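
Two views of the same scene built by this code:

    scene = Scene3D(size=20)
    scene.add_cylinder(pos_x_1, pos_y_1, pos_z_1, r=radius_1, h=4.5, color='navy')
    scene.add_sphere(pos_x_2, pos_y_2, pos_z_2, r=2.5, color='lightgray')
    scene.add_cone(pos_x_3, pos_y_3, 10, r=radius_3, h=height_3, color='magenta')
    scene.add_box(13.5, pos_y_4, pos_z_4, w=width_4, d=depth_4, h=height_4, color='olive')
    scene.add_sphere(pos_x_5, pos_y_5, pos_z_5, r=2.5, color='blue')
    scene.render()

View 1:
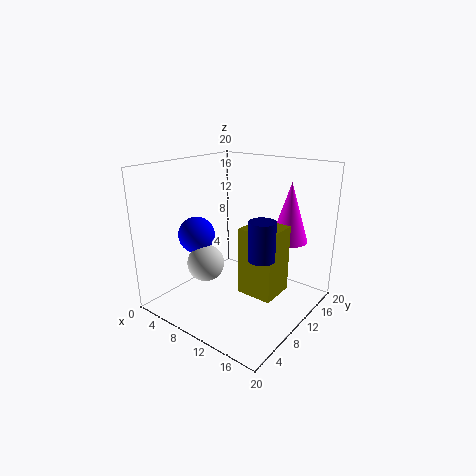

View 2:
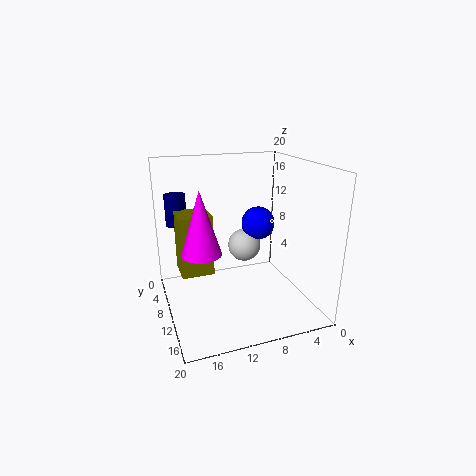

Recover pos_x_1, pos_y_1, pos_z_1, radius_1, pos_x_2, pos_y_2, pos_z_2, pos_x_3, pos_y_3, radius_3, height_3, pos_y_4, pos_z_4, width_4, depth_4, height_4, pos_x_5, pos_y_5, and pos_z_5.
pos_x_1 = 17.5, pos_y_1 = 4.5, pos_z_1 = 11, radius_1 = 1.5, pos_x_2 = 7.5, pos_y_2 = 6, pos_z_2 = 7, pos_x_3 = 16, pos_y_3 = 13.5, radius_3 = 2.5, height_3 = 8, pos_y_4 = 5.5, pos_z_4 = 5, width_4 = 4.5, depth_4 = 4.5, height_4 = 8.5, pos_x_5 = 5.5, pos_y_5 = 6.5, pos_z_5 = 10.5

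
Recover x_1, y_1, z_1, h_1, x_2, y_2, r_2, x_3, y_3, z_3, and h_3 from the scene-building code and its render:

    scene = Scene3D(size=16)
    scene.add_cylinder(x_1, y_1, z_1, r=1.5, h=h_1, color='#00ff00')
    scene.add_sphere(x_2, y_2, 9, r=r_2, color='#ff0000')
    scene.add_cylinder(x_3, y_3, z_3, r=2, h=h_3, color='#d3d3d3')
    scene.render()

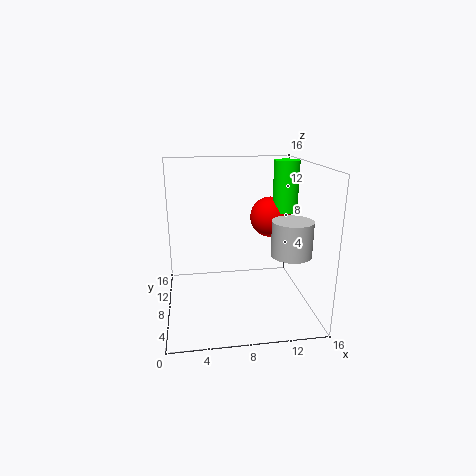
x_1 = 14.25; y_1 = 11.25; z_1 = 10; h_1 = 6; x_2 = 12.75; y_2 = 12.25; r_2 = 2.5; x_3 = 12.5; y_3 = 3; z_3 = 7.75; h_3 = 3.5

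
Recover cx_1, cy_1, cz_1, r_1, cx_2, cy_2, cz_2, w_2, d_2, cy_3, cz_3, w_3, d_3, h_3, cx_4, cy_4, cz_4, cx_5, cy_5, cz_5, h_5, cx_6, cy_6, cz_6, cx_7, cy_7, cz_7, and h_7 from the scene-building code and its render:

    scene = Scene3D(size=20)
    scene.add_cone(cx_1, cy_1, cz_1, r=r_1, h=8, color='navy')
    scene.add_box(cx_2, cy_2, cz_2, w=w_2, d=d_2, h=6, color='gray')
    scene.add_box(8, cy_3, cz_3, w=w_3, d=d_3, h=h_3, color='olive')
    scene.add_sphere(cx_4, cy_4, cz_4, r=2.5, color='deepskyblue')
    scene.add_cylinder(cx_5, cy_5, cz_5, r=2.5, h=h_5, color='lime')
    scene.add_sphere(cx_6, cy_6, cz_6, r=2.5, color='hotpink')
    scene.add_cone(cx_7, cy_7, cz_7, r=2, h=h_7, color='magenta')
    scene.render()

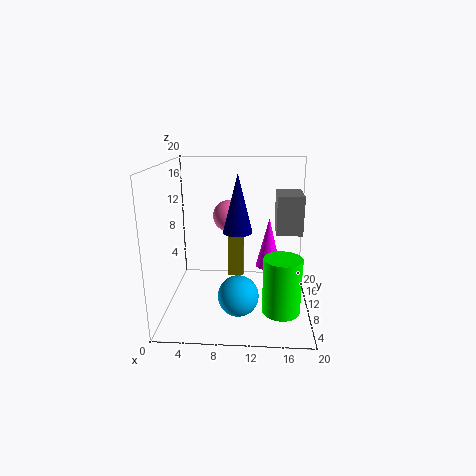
cx_1 = 10; cy_1 = 9.5; cz_1 = 11; r_1 = 2; cx_2 = 15.5; cy_2 = 14; cz_2 = 9; w_2 = 4; d_2 = 6; cy_3 = 15.5; cz_3 = 1.5; w_3 = 2.5; d_3 = 2.5; h_3 = 7; cx_4 = 10.5; cy_4 = 3; cz_4 = 5; cx_5 = 16; cy_5 = 5.5; cz_5 = 1.5; h_5 = 7.5; cx_6 = 8; cy_6 = 17.5; cz_6 = 11; cx_7 = 14.5; cy_7 = 16.5; cz_7 = 3; h_7 = 8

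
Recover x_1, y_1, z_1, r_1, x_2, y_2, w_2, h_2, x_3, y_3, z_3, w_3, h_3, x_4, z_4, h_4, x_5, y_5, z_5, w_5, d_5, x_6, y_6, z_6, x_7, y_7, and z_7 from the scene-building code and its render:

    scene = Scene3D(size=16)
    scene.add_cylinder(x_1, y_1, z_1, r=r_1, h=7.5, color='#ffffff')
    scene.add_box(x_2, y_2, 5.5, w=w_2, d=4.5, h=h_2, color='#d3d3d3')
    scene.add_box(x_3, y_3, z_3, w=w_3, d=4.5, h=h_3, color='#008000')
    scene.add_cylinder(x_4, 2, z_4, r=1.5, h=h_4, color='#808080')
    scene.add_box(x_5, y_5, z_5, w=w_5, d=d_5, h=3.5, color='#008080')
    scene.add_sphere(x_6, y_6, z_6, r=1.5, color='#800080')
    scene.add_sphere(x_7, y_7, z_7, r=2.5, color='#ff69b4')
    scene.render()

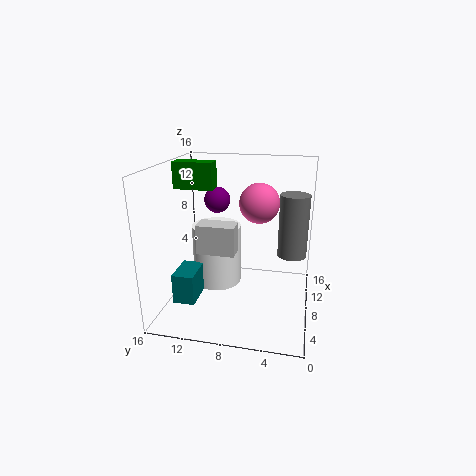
x_1 = 11.5
y_1 = 11.5
z_1 = 0.5
r_1 = 3
x_2 = 8
y_2 = 8.5
w_2 = 2.5
h_2 = 3.5
x_3 = 8.5
y_3 = 11
z_3 = 13
w_3 = 2
h_3 = 3
x_4 = 7
z_4 = 7
h_4 = 6.5
x_5 = 5
y_5 = 12.5
z_5 = 0.5
w_5 = 4
d_5 = 2.5
x_6 = 10.5
y_6 = 11
z_6 = 11.5
x_7 = 13.5
y_7 = 6.5
z_7 = 10.5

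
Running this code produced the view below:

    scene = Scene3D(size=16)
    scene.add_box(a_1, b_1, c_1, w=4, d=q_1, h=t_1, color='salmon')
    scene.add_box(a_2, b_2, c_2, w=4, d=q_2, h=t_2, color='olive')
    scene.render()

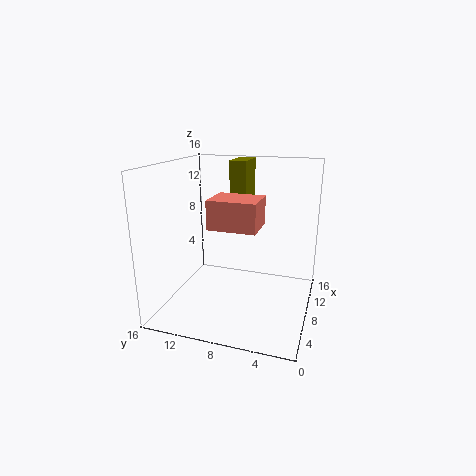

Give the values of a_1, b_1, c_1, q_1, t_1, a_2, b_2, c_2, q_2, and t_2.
a_1 = 4, b_1 = 5, c_1 = 10, q_1 = 5, t_1 = 3, a_2 = 11, b_2 = 8, c_2 = 11, q_2 = 2, t_2 = 5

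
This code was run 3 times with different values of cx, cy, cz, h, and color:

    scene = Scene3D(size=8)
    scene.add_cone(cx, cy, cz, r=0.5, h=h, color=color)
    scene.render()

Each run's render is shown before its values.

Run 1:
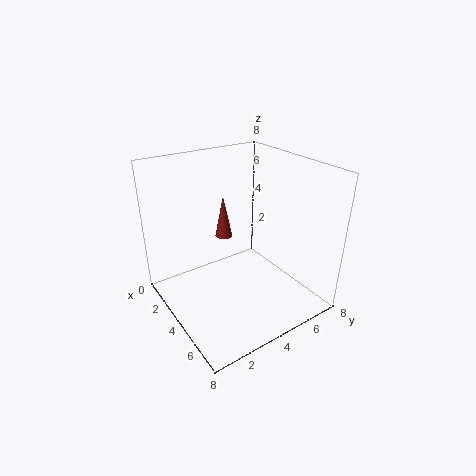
cx = 2.5
cy = 4
cz = 3.5
h = 2.5
color = 'brown'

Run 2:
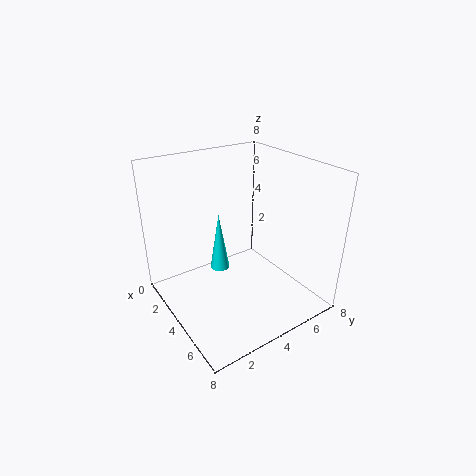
cx = 4.5
cy = 2.5
cz = 3
h = 3
color = 'cyan'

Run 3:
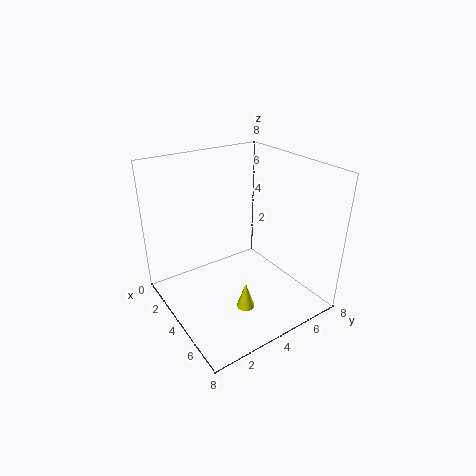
cx = 5.5
cy = 3.5
cz = 0.5
h = 1.5
color = 'yellow'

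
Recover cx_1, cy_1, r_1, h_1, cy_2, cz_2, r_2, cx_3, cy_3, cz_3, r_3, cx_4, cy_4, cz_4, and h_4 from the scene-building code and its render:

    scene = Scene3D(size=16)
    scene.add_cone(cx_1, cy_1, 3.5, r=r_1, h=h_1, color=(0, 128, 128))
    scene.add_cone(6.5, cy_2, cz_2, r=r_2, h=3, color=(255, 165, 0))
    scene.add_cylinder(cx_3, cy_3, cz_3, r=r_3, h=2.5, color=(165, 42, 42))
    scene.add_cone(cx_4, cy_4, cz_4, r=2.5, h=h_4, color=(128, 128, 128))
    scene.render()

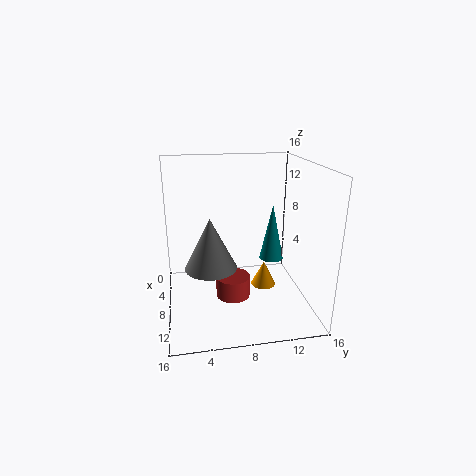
cx_1 = 4.5; cy_1 = 13; r_1 = 1.5; h_1 = 7; cy_2 = 11.5; cz_2 = 1; r_2 = 1.5; cx_3 = 7.5; cy_3 = 7.5; cz_3 = 0.5; r_3 = 2; cx_4 = 12.5; cy_4 = 4.5; cz_4 = 7; h_4 = 5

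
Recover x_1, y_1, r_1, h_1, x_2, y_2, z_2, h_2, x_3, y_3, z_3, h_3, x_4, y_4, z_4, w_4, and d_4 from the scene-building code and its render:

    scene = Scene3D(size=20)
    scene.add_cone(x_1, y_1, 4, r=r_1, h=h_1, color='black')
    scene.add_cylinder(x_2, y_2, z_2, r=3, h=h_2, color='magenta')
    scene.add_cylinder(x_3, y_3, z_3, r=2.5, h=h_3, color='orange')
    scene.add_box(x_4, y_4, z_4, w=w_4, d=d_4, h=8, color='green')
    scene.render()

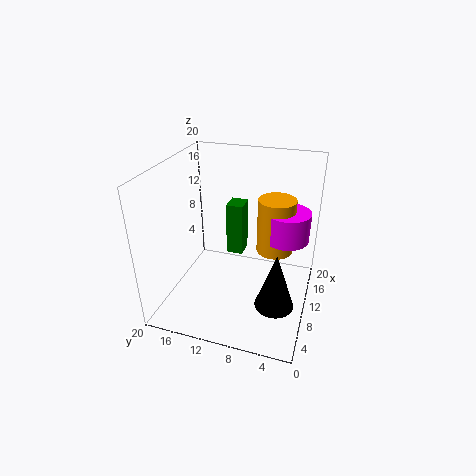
x_1 = 5; y_1 = 3.5; r_1 = 2.5; h_1 = 7.5; x_2 = 11; y_2 = 3.5; z_2 = 10.5; h_2 = 4; x_3 = 11; y_3 = 5; z_3 = 8.5; h_3 = 7.5; x_4 = 13.5; y_4 = 10.5; z_4 = 5; w_4 = 3; d_4 = 2.5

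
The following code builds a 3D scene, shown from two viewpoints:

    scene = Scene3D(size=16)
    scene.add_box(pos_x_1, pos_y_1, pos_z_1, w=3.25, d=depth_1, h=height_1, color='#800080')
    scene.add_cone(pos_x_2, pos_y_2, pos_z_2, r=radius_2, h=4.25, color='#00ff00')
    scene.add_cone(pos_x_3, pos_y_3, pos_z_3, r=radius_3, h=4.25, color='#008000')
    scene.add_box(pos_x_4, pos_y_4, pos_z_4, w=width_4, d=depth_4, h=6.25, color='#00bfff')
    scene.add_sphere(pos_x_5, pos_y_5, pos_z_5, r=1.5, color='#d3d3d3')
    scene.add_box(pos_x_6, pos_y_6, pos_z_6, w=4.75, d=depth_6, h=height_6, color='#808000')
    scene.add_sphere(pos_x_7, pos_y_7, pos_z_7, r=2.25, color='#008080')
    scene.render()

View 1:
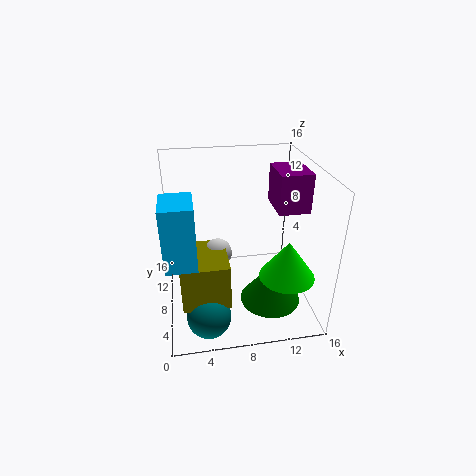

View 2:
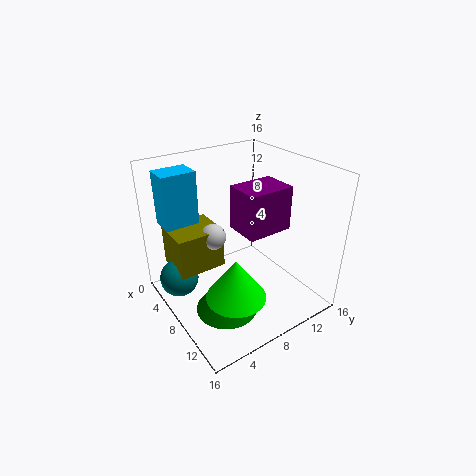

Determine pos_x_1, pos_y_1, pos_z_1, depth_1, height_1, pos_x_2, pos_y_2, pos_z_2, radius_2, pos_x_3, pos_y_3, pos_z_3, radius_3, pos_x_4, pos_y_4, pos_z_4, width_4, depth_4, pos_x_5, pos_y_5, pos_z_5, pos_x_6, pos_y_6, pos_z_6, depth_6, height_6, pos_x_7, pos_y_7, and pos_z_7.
pos_x_1 = 11.5
pos_y_1 = 4.75
pos_z_1 = 12
depth_1 = 4.25
height_1 = 4
pos_x_2 = 12.75
pos_y_2 = 4.5
pos_z_2 = 4.75
radius_2 = 3
pos_x_3 = 11
pos_y_3 = 4.5
pos_z_3 = 2
radius_3 = 3.25
pos_x_4 = 0.25
pos_y_4 = 1.75
pos_z_4 = 8.5
width_4 = 3
depth_4 = 4
pos_x_5 = 5.5
pos_y_5 = 6.25
pos_z_5 = 7.5
pos_x_6 = 1.5
pos_y_6 = 1.75
pos_z_6 = 3.75
depth_6 = 5.5
height_6 = 4.75
pos_x_7 = 4
pos_y_7 = 2.25
pos_z_7 = 2.5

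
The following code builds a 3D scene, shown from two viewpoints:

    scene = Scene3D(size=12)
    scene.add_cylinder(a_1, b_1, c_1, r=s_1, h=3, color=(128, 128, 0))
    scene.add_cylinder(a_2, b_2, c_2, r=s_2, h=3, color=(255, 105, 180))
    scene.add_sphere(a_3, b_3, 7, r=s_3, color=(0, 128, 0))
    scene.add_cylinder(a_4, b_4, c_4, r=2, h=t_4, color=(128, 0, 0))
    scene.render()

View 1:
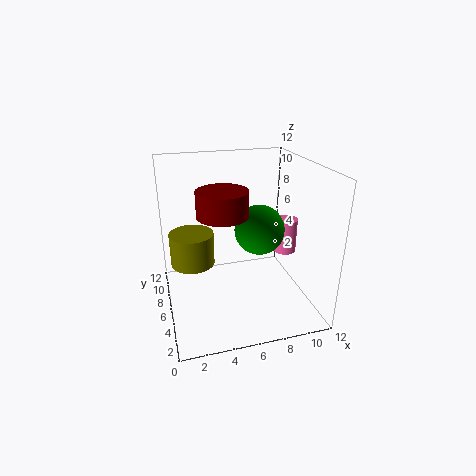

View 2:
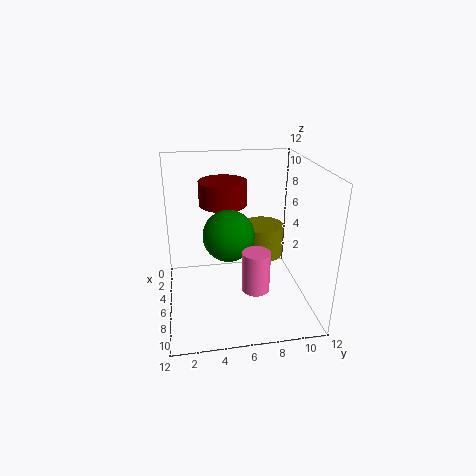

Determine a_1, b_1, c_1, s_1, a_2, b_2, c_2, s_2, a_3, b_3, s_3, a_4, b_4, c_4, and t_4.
a_1 = 2.5
b_1 = 9
c_1 = 2.5
s_1 = 2
a_2 = 10.5
b_2 = 6.5
c_2 = 4
s_2 = 1
a_3 = 7.5
b_3 = 5
s_3 = 2
a_4 = 4.5
b_4 = 5
c_4 = 8.5
t_4 = 2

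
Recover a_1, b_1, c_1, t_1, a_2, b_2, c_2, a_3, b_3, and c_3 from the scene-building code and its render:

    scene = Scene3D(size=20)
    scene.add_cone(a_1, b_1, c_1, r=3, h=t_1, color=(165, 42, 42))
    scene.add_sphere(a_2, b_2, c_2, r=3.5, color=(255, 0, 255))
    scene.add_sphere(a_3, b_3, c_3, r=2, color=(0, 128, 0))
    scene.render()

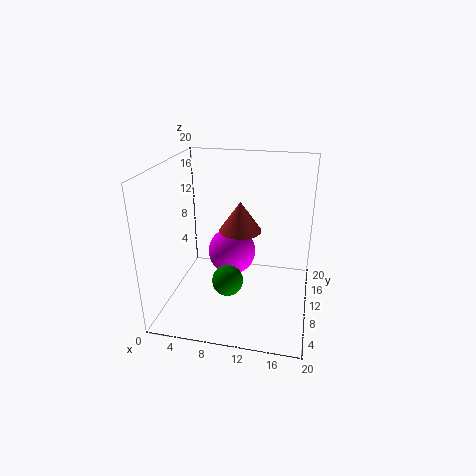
a_1 = 10; b_1 = 11.5; c_1 = 10.5; t_1 = 4.25; a_2 = 8.5; b_2 = 12.5; c_2 = 6.5; a_3 = 9.75; b_3 = 5; c_3 = 6.25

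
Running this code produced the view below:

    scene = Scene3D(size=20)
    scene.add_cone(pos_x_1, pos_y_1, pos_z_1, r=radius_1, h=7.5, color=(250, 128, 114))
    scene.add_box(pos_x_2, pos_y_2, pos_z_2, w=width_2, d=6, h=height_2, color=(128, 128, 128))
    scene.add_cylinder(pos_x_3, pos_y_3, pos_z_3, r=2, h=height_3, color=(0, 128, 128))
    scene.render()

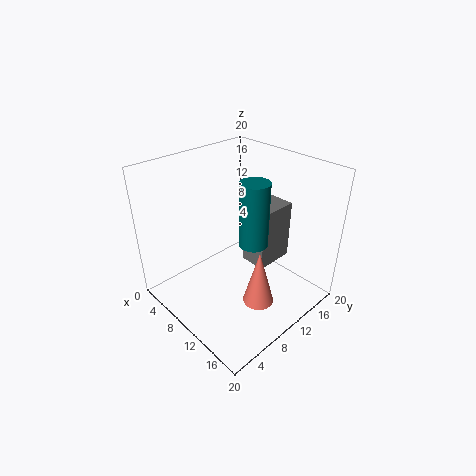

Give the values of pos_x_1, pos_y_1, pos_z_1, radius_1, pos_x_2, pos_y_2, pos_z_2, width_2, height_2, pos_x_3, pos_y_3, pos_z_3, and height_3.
pos_x_1 = 16, pos_y_1 = 8, pos_z_1 = 4, radius_1 = 2, pos_x_2 = 8, pos_y_2 = 13, pos_z_2 = 4, width_2 = 4, height_2 = 9, pos_x_3 = 12, pos_y_3 = 11, pos_z_3 = 9.5, height_3 = 9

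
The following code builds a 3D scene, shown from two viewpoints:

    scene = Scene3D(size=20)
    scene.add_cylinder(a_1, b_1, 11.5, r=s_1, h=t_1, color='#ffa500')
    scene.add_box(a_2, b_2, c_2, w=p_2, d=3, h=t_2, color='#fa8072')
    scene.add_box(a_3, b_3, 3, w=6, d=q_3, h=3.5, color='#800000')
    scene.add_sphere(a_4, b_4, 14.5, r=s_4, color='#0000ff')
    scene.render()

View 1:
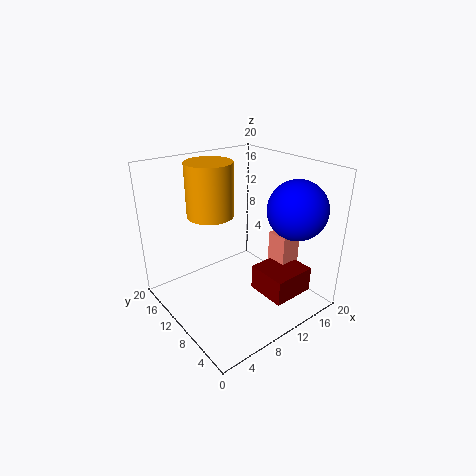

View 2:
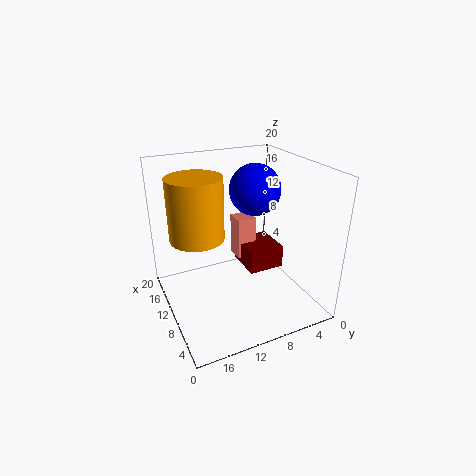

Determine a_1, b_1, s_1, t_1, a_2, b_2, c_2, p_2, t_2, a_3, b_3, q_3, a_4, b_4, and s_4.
a_1 = 9.5
b_1 = 16
s_1 = 3.5
t_1 = 8
a_2 = 14
b_2 = 5
c_2 = 4
p_2 = 3
t_2 = 6.5
a_3 = 10.5
b_3 = 2
q_3 = 5.5
a_4 = 15.5
b_4 = 4.5
s_4 = 4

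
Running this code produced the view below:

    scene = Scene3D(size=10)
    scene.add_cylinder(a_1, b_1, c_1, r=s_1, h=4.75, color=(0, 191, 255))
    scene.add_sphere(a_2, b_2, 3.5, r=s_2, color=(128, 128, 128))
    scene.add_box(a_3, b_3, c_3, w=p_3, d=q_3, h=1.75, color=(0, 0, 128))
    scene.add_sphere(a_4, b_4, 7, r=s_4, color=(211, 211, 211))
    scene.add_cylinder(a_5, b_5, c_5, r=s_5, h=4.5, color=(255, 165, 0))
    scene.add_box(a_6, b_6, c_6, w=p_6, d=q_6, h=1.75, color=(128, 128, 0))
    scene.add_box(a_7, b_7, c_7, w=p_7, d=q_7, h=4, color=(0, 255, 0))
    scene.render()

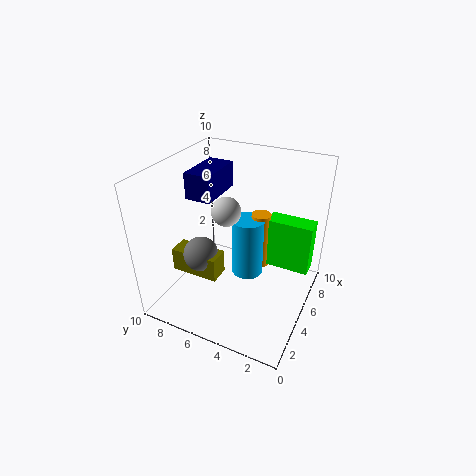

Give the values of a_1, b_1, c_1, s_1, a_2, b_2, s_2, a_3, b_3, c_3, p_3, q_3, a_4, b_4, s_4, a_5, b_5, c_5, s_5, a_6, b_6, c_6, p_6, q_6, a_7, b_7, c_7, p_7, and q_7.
a_1 = 7.25, b_1 = 5.25, c_1 = 0.5, s_1 = 1.25, a_2 = 4, b_2 = 7.5, s_2 = 1.25, a_3 = 3.5, b_3 = 6.25, c_3 = 8, p_3 = 3.25, q_3 = 1.75, a_4 = 4.75, b_4 = 5.75, s_4 = 1, a_5 = 8, b_5 = 4.5, c_5 = 1, s_5 = 0.75, a_6 = 3.25, b_6 = 6, c_6 = 2, p_6 = 1.5, q_6 = 3.5, a_7 = 7.75, b_7 = 0.5, c_7 = 1.25, p_7 = 1.5, q_7 = 3.5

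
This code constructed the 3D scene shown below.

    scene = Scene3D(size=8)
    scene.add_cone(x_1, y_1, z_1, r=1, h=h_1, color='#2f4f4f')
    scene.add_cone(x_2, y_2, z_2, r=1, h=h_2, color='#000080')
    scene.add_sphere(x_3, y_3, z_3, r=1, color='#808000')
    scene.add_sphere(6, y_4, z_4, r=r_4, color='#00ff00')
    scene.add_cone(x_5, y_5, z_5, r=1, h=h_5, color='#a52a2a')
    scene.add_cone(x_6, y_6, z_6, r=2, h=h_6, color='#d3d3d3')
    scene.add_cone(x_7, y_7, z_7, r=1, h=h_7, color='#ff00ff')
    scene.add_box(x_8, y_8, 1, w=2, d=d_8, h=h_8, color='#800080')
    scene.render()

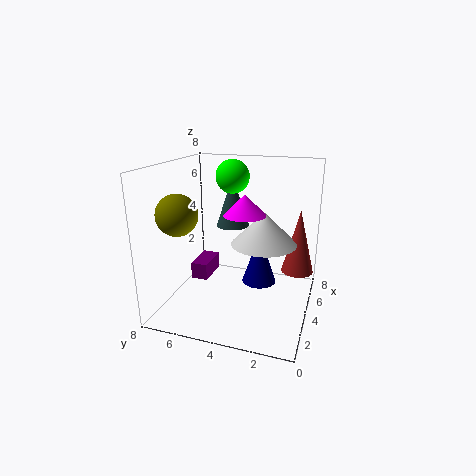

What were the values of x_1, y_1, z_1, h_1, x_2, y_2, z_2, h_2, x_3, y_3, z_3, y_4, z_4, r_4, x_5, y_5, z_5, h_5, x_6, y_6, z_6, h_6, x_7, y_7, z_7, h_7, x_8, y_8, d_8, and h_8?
x_1 = 6; y_1 = 5; z_1 = 4; h_1 = 3; x_2 = 5; y_2 = 3; z_2 = 1; h_2 = 3; x_3 = 1; y_3 = 6; z_3 = 6; y_4 = 5; z_4 = 7; r_4 = 1; x_5 = 7; y_5 = 1; z_5 = 1; h_5 = 4; x_6 = 6; y_6 = 3; z_6 = 3; h_6 = 2; x_7 = 2; y_7 = 3; z_7 = 6; h_7 = 1; x_8 = 4; y_8 = 6; d_8 = 1; h_8 = 1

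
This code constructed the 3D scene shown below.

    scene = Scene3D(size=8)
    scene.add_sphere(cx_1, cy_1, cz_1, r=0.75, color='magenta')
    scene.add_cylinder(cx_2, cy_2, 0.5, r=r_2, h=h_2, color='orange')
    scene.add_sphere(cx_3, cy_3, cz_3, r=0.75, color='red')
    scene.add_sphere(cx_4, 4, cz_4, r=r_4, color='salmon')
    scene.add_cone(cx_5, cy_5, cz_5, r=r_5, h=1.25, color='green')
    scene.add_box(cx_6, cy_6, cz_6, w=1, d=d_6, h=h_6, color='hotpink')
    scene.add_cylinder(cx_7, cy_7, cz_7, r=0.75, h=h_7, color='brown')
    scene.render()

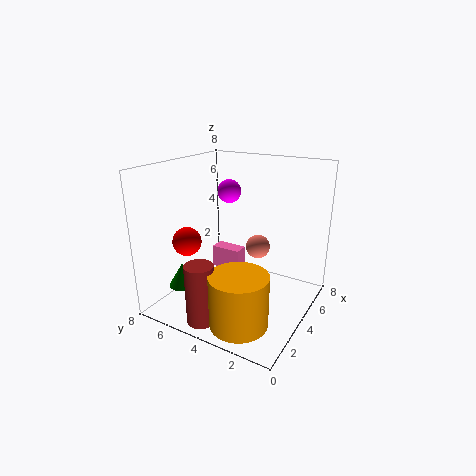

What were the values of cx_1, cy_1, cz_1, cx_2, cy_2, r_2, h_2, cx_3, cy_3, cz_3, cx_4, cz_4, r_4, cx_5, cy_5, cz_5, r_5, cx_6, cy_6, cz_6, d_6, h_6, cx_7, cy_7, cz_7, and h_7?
cx_1 = 6.75, cy_1 = 6.25, cz_1 = 5.75, cx_2 = 1.5, cy_2 = 2.5, r_2 = 1.5, h_2 = 2.75, cx_3 = 1.75, cy_3 = 5.75, cz_3 = 4.25, cx_4 = 6.5, cz_4 = 2.5, r_4 = 0.75, cx_5 = 1.5, cy_5 = 6, cz_5 = 1.75, r_5 = 0.75, cx_6 = 6.5, cy_6 = 5.5, cz_6 = 0.25, d_6 = 2, h_6 = 1.5, cx_7 = 1, cy_7 = 4.5, cz_7 = 0.25, h_7 = 3.25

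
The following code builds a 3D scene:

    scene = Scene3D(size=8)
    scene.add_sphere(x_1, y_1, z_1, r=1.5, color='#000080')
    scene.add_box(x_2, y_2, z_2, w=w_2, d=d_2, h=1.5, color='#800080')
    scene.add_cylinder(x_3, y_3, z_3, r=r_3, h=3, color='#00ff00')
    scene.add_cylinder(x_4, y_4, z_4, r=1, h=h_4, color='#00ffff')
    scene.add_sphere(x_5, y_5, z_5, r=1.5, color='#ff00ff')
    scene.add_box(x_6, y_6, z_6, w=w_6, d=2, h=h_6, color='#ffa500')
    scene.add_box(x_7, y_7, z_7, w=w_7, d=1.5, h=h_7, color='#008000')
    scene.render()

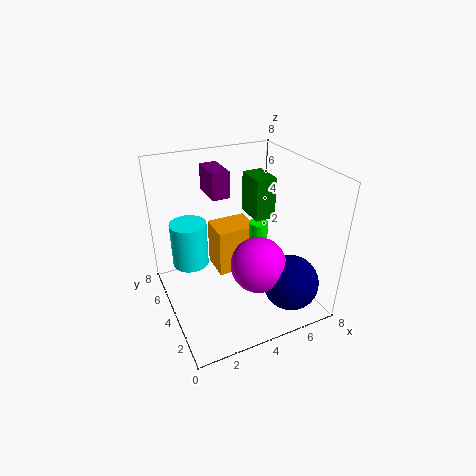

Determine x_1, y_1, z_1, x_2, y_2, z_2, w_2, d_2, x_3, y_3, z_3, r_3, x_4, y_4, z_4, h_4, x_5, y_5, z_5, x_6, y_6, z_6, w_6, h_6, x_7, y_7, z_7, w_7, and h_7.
x_1 = 6
y_1 = 1.5
z_1 = 2
x_2 = 3
y_2 = 5
z_2 = 6
w_2 = 1
d_2 = 2
x_3 = 5
y_3 = 3.5
z_3 = 2
r_3 = 0.5
x_4 = 1.5
y_4 = 5
z_4 = 2.5
h_4 = 2.5
x_5 = 4.5
y_5 = 2.5
z_5 = 3
x_6 = 3.5
y_6 = 5.5
z_6 = 0.5
w_6 = 2.5
h_6 = 3
x_7 = 4
y_7 = 2
z_7 = 6
w_7 = 1
h_7 = 2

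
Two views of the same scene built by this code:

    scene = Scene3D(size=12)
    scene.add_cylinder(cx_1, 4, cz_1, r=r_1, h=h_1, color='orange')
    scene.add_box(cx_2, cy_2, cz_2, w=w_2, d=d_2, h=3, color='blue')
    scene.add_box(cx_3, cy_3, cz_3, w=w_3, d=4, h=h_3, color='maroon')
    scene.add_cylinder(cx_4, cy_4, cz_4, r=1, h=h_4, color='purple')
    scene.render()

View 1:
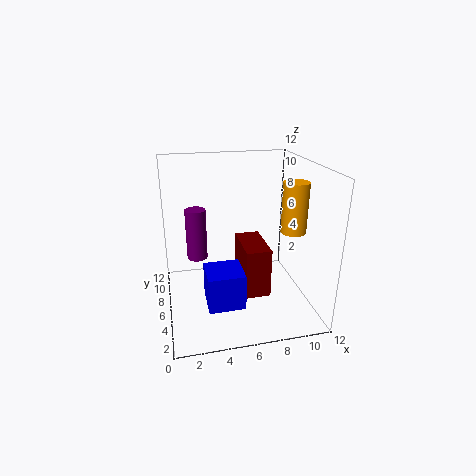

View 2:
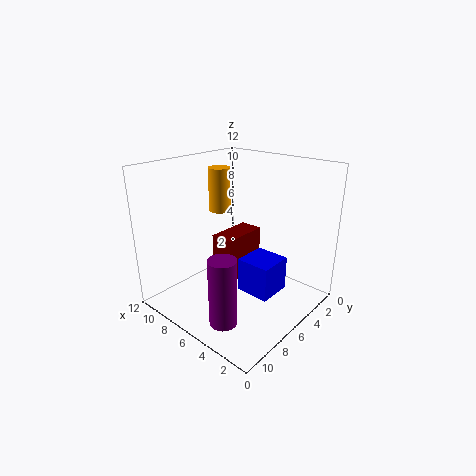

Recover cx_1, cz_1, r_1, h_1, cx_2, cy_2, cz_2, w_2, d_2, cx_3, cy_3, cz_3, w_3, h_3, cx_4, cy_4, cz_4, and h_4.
cx_1 = 10
cz_1 = 7
r_1 = 1
h_1 = 4
cx_2 = 3
cy_2 = 3
cz_2 = 1
w_2 = 3
d_2 = 3
cx_3 = 6
cy_3 = 3
cz_3 = 2
w_3 = 2
h_3 = 4
cx_4 = 3
cy_4 = 11
cz_4 = 2
h_4 = 5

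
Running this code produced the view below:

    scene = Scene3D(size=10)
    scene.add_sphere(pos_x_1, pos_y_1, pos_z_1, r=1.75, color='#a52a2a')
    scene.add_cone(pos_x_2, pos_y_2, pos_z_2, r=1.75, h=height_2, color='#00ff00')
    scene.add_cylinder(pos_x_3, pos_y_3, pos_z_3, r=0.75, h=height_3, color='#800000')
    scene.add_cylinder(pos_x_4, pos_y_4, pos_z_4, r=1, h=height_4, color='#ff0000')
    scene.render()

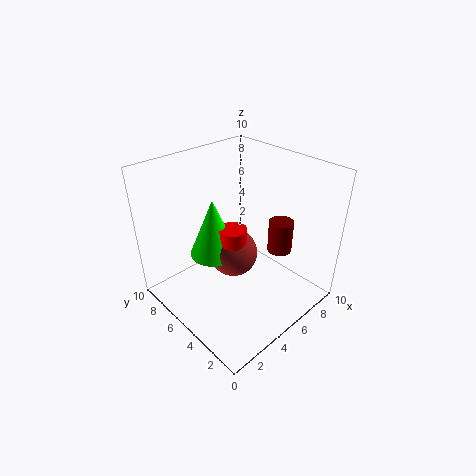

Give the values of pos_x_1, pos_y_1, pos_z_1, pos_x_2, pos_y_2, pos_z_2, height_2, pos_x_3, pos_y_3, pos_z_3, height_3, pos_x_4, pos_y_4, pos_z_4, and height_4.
pos_x_1 = 5.25, pos_y_1 = 5.75, pos_z_1 = 3.25, pos_x_2 = 4.25, pos_y_2 = 6.75, pos_z_2 = 3.25, height_2 = 4.25, pos_x_3 = 5.5, pos_y_3 = 1.75, pos_z_3 = 5.5, height_3 = 2, pos_x_4 = 5, pos_y_4 = 5.5, pos_z_4 = 3.5, height_4 = 2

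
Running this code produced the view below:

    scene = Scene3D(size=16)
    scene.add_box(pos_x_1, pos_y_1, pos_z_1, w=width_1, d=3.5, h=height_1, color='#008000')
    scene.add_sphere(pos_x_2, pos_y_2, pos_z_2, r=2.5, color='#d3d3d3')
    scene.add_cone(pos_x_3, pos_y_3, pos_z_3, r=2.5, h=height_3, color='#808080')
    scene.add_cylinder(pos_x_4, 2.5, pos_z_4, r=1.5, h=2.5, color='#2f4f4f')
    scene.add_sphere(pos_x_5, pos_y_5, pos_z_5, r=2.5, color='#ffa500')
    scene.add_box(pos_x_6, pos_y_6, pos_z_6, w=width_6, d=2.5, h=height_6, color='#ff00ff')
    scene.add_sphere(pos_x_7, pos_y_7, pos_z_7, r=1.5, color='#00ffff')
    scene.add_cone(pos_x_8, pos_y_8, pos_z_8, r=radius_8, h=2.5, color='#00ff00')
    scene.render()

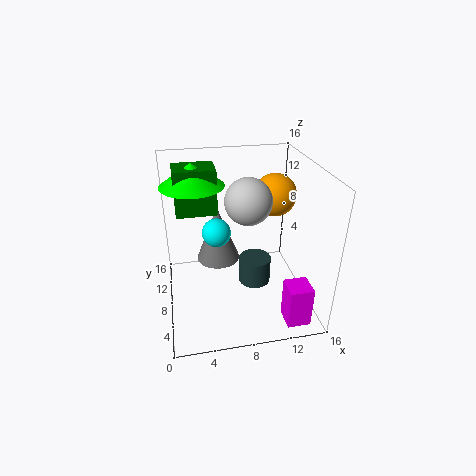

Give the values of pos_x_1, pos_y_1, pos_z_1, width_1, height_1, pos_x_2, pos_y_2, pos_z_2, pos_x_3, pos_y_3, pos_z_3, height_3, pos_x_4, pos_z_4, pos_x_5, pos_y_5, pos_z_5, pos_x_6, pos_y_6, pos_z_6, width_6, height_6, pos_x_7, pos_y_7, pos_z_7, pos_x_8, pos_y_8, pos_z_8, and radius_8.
pos_x_1 = 1.5
pos_y_1 = 9
pos_z_1 = 10.5
width_1 = 4.5
height_1 = 5
pos_x_2 = 9
pos_y_2 = 7.5
pos_z_2 = 12.5
pos_x_3 = 6
pos_y_3 = 10
pos_z_3 = 4.5
height_3 = 6.5
pos_x_4 = 8.5
pos_z_4 = 6.5
pos_x_5 = 13
pos_y_5 = 11
pos_z_5 = 11.5
pos_x_6 = 12
pos_y_6 = 1
pos_z_6 = 0.5
width_6 = 2.5
height_6 = 4.5
pos_x_7 = 5.5
pos_y_7 = 7
pos_z_7 = 9.5
pos_x_8 = 3.5
pos_y_8 = 10.5
pos_z_8 = 13.5
radius_8 = 3.5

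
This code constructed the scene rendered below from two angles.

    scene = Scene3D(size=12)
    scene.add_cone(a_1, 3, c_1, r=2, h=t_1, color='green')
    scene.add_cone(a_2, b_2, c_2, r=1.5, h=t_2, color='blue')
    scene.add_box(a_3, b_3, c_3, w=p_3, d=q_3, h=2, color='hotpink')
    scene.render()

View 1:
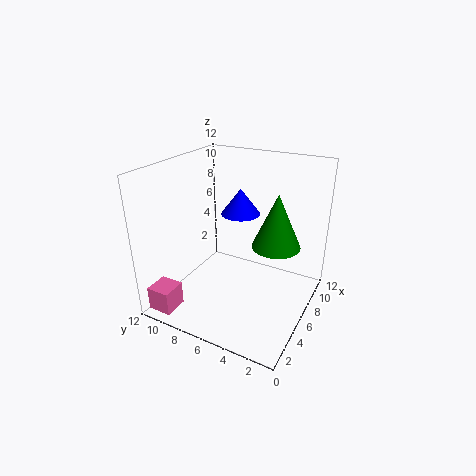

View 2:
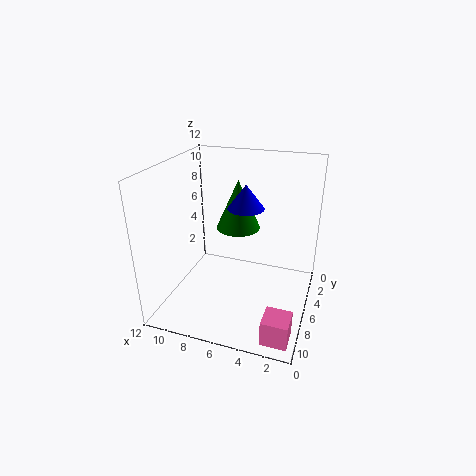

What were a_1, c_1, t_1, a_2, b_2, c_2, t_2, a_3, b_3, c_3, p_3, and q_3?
a_1 = 7; c_1 = 5.5; t_1 = 4.5; a_2 = 5.5; b_2 = 5.5; c_2 = 8.5; t_2 = 2; a_3 = 0.5; b_3 = 9.5; c_3 = 0.5; p_3 = 2; q_3 = 2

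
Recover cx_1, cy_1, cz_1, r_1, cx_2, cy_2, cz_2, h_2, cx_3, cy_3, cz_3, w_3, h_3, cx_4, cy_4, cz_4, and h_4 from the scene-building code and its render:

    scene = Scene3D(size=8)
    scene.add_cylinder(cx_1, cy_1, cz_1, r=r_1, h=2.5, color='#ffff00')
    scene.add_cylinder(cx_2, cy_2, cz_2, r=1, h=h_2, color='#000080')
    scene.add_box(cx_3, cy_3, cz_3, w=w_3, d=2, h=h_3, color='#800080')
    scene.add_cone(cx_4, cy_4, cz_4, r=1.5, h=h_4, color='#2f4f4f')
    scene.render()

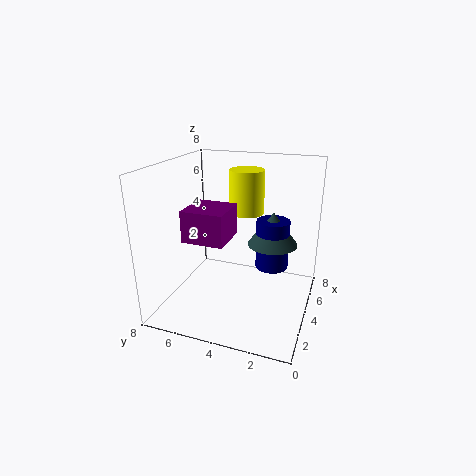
cx_1 = 5.5; cy_1 = 4; cz_1 = 5; r_1 = 1; cx_2 = 6; cy_2 = 2.5; cz_2 = 1.5; h_2 = 3; cx_3 = 0.5; cy_3 = 3.5; cz_3 = 5; w_3 = 2; h_3 = 1.5; cx_4 = 6; cy_4 = 2.5; cz_4 = 3; h_4 = 2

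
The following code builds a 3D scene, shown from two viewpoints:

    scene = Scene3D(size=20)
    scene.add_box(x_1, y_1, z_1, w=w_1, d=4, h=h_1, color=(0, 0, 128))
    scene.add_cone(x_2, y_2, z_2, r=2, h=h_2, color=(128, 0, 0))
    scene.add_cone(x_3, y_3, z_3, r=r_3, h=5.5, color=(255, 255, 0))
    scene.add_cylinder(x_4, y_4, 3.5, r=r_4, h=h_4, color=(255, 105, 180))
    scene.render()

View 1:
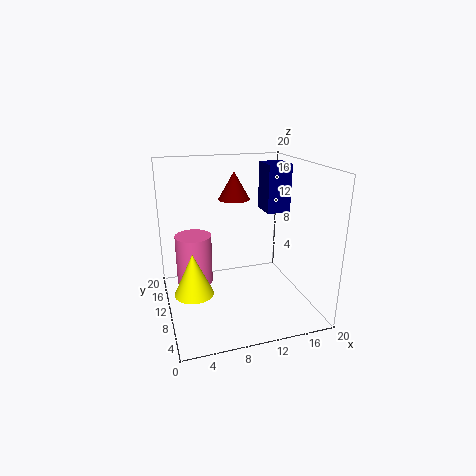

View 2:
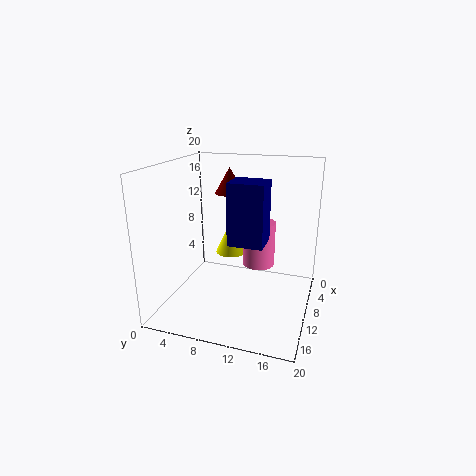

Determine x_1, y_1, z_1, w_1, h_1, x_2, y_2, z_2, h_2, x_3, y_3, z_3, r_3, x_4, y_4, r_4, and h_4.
x_1 = 15, y_1 = 11.5, z_1 = 12.5, w_1 = 3.5, h_1 = 7, x_2 = 9, y_2 = 8.5, z_2 = 16, h_2 = 3.5, x_3 = 3, y_3 = 6.5, z_3 = 4.5, r_3 = 2.5, x_4 = 4, y_4 = 11.5, r_4 = 2.5, h_4 = 7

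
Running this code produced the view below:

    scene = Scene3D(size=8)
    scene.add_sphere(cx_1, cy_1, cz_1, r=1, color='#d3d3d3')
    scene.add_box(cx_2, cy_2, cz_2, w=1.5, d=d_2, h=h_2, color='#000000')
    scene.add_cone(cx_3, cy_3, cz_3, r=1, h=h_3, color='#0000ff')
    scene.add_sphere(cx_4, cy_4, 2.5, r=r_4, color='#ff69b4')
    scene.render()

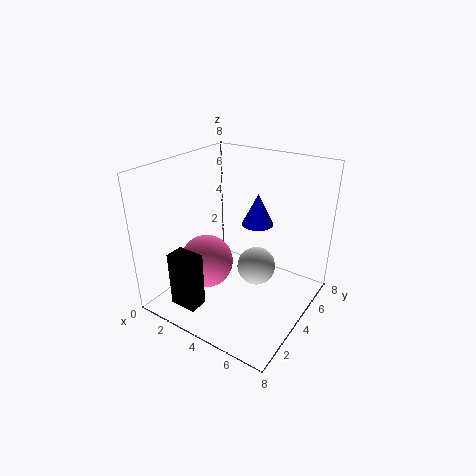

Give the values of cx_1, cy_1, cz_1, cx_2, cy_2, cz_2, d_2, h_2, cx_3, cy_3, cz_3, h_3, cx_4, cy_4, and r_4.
cx_1 = 5.5; cy_1 = 3.5; cz_1 = 3; cx_2 = 2; cy_2 = 0.5; cz_2 = 1; d_2 = 1; h_2 = 3; cx_3 = 3.5; cy_3 = 7; cz_3 = 3.5; h_3 = 2; cx_4 = 2.5; cy_4 = 3; r_4 = 1.5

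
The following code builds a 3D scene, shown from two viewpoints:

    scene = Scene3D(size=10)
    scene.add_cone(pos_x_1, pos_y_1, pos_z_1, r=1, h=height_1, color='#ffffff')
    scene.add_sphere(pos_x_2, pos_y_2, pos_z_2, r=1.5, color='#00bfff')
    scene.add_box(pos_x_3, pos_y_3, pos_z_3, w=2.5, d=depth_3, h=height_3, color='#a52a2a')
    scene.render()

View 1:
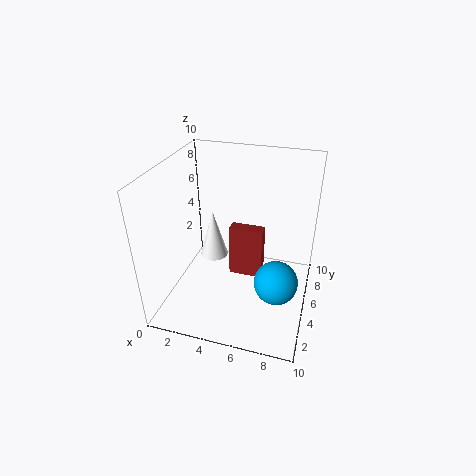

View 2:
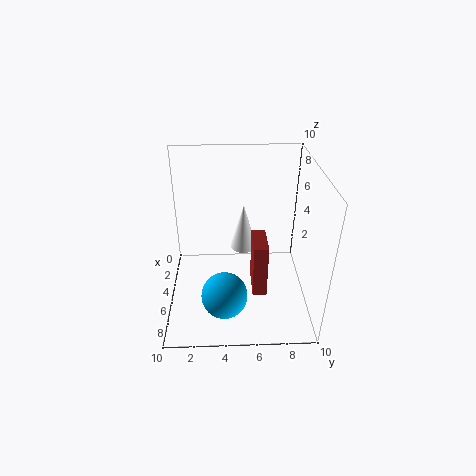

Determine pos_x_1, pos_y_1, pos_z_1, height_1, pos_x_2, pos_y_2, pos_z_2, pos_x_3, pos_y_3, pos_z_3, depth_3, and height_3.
pos_x_1 = 3, pos_y_1 = 5.5, pos_z_1 = 3, height_1 = 3.5, pos_x_2 = 8, pos_y_2 = 4, pos_z_2 = 2.5, pos_x_3 = 4, pos_y_3 = 6, pos_z_3 = 1, depth_3 = 1, height_3 = 4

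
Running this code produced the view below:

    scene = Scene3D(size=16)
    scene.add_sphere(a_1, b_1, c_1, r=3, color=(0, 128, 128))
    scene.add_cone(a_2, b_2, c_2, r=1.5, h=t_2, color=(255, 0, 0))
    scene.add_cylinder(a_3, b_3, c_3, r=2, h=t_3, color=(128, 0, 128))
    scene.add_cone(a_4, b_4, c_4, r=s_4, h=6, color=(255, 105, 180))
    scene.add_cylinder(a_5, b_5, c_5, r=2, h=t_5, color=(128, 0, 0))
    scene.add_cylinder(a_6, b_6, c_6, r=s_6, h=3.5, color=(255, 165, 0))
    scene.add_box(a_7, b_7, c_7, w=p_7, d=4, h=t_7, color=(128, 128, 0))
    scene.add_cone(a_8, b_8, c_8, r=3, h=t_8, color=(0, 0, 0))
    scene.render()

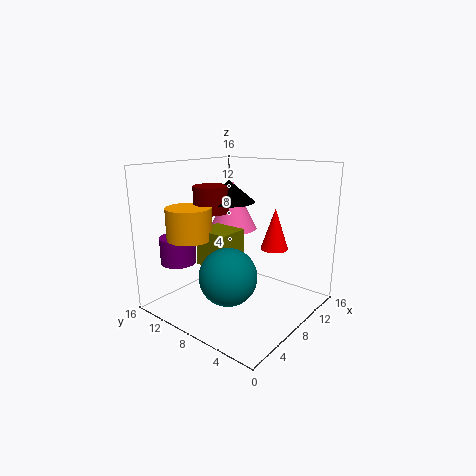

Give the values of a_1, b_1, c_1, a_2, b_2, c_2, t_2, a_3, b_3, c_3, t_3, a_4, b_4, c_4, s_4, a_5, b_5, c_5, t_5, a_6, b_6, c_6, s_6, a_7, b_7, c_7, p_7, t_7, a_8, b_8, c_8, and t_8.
a_1 = 4.5, b_1 = 6.5, c_1 = 5, a_2 = 10, b_2 = 4.5, c_2 = 7, t_2 = 4.5, a_3 = 4, b_3 = 13.5, c_3 = 5, t_3 = 3, a_4 = 12, b_4 = 12, c_4 = 7.5, s_4 = 3, a_5 = 7.5, b_5 = 11.5, c_5 = 10.5, t_5 = 3, a_6 = 4.5, b_6 = 12, c_6 = 8, s_6 = 2.5, a_7 = 5, b_7 = 7.5, c_7 = 5, p_7 = 3.5, t_7 = 4, a_8 = 9.5, b_8 = 10.5, c_8 = 11.5, t_8 = 2.5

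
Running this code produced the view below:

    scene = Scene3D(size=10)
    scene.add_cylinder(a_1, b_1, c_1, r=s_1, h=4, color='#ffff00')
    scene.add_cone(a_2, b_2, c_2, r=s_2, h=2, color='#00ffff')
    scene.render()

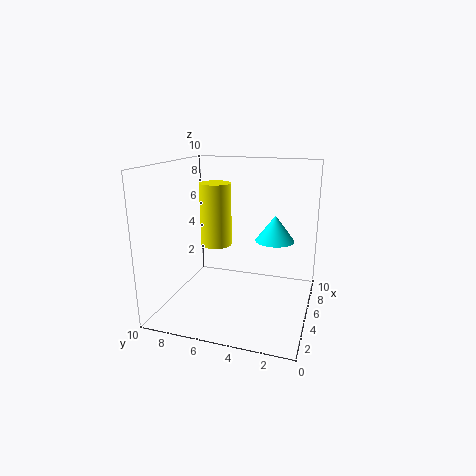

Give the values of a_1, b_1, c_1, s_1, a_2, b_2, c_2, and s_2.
a_1 = 3.5; b_1 = 6; c_1 = 5; s_1 = 1; a_2 = 8; b_2 = 3; c_2 = 4; s_2 = 1.5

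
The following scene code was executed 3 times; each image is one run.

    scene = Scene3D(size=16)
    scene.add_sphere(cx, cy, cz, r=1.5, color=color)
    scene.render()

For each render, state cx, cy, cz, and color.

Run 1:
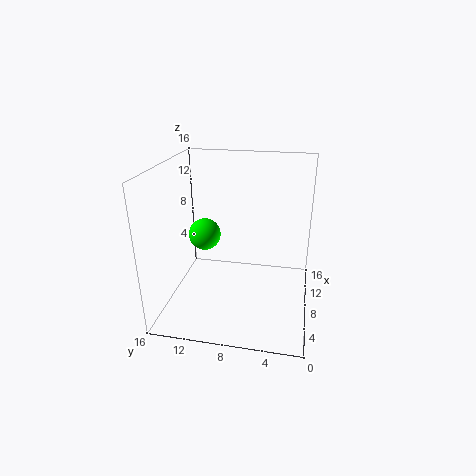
cx = 3.25, cy = 10.25, cz = 10.5, color = 'lime'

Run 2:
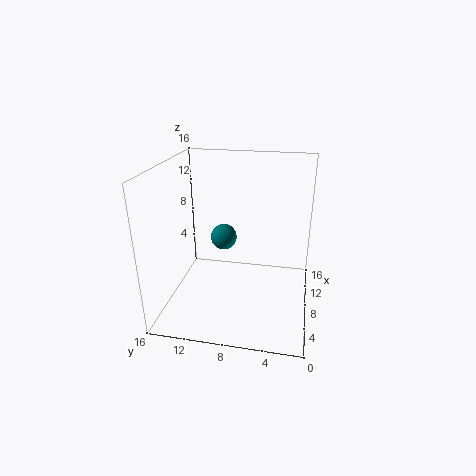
cx = 9.5, cy = 10, cz = 7.25, color = 'teal'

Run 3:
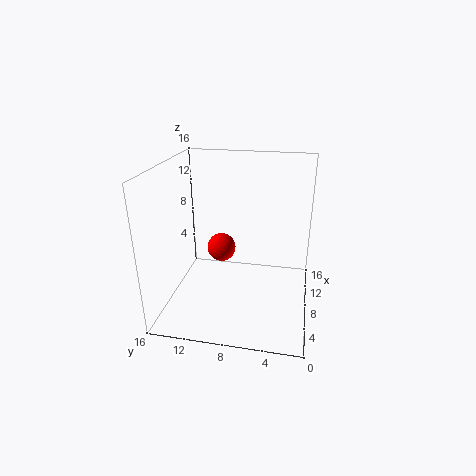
cx = 6.5, cy = 9.5, cz = 7.5, color = 'red'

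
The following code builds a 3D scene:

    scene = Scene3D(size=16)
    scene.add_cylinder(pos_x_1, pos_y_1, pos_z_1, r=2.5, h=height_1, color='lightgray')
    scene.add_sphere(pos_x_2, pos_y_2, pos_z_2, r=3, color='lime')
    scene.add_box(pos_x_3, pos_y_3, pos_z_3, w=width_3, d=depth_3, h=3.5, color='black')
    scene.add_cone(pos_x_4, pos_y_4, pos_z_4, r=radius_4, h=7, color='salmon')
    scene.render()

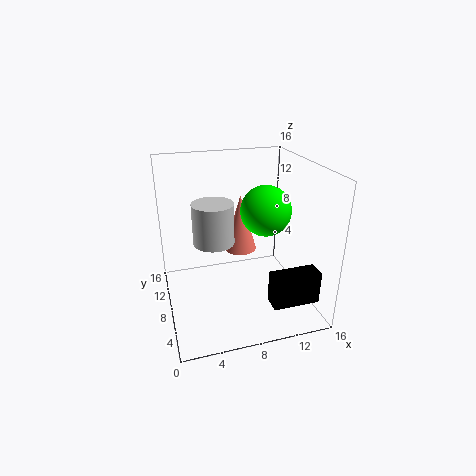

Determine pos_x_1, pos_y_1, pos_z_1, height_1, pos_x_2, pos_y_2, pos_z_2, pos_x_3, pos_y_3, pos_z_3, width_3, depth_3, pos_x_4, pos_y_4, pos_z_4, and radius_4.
pos_x_1 = 6, pos_y_1 = 11.5, pos_z_1 = 6, height_1 = 5, pos_x_2 = 12, pos_y_2 = 10, pos_z_2 = 10, pos_x_3 = 10, pos_y_3 = 1.5, pos_z_3 = 2.5, width_3 = 5, depth_3 = 2, pos_x_4 = 9.5, pos_y_4 = 12, pos_z_4 = 4.5, radius_4 = 2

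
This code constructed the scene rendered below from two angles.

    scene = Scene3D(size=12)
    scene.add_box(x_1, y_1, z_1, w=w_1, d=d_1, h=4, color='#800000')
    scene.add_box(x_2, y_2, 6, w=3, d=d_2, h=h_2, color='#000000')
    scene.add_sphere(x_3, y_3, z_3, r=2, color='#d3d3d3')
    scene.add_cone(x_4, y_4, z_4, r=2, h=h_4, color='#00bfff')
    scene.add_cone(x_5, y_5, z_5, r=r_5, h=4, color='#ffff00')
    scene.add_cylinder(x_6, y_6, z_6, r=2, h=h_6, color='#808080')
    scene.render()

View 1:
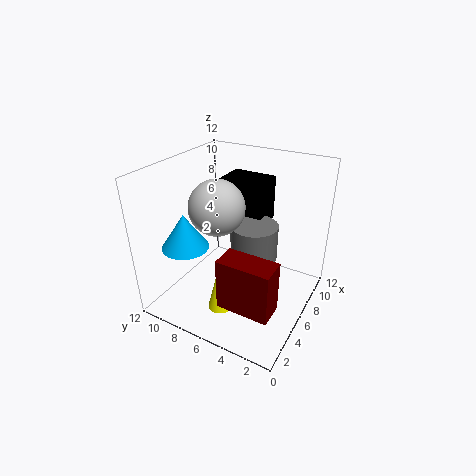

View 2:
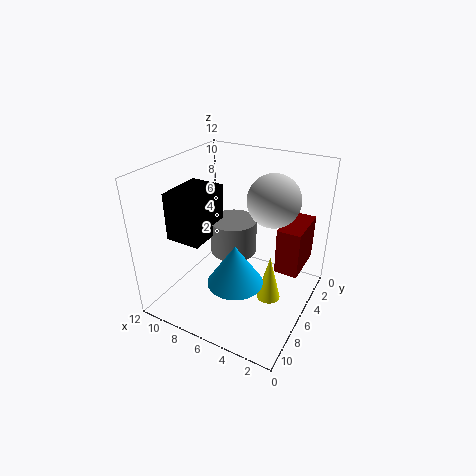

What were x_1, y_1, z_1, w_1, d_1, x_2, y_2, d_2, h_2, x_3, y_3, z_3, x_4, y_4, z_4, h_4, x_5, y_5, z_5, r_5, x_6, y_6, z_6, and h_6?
x_1 = 1, y_1 = 1, z_1 = 3, w_1 = 2, d_1 = 4, x_2 = 8, y_2 = 5, d_2 = 4, h_2 = 4, x_3 = 3, y_3 = 6, z_3 = 10, x_4 = 4, y_4 = 10, z_4 = 5, h_4 = 3, x_5 = 3, y_5 = 6, z_5 = 1, r_5 = 1, x_6 = 7, y_6 = 5, z_6 = 4, h_6 = 3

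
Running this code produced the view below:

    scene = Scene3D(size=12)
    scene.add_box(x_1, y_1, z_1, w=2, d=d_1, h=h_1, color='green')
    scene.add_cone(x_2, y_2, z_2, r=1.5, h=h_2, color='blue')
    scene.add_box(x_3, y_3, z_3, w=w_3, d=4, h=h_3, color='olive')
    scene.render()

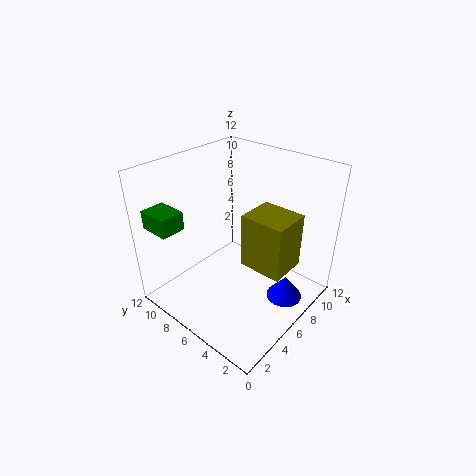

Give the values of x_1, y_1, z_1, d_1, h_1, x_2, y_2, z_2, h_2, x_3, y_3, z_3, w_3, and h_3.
x_1 = 0.5; y_1 = 8.5; z_1 = 7.5; d_1 = 2.5; h_1 = 1.5; x_2 = 7.5; y_2 = 2; z_2 = 1; h_2 = 2; x_3 = 7; y_3 = 2.5; z_3 = 2.5; w_3 = 3.5; h_3 = 5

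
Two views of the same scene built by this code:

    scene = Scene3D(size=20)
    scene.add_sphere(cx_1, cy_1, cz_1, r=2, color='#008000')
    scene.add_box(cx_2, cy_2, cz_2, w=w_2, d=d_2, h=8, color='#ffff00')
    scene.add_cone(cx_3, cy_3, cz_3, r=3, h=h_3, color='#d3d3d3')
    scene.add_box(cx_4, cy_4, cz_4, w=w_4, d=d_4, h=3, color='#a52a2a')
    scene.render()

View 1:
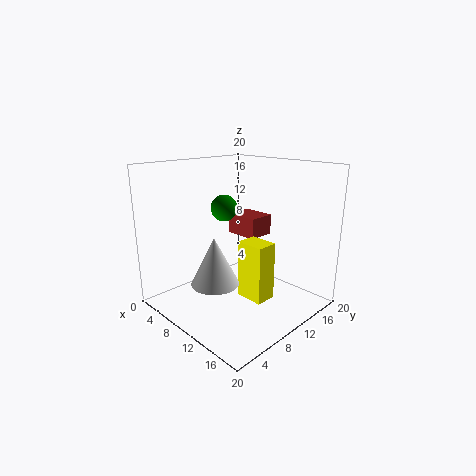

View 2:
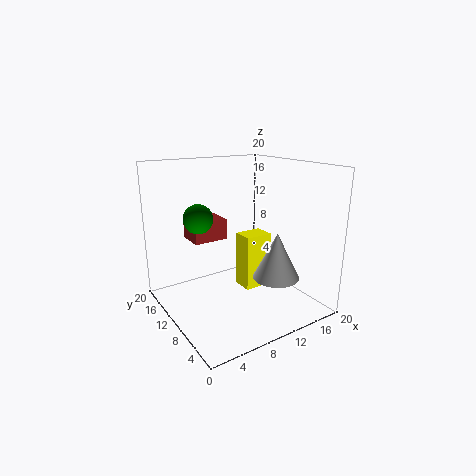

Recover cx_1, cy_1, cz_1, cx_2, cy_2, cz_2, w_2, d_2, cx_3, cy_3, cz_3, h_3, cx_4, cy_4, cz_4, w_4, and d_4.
cx_1 = 5, cy_1 = 12, cz_1 = 13, cx_2 = 11, cy_2 = 9, cz_2 = 2, w_2 = 4, d_2 = 3, cx_3 = 12, cy_3 = 4, cz_3 = 6, h_3 = 6, cx_4 = 5, cy_4 = 13, cz_4 = 9, w_4 = 5, d_4 = 4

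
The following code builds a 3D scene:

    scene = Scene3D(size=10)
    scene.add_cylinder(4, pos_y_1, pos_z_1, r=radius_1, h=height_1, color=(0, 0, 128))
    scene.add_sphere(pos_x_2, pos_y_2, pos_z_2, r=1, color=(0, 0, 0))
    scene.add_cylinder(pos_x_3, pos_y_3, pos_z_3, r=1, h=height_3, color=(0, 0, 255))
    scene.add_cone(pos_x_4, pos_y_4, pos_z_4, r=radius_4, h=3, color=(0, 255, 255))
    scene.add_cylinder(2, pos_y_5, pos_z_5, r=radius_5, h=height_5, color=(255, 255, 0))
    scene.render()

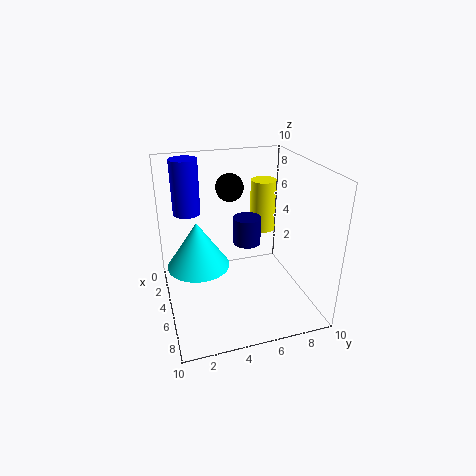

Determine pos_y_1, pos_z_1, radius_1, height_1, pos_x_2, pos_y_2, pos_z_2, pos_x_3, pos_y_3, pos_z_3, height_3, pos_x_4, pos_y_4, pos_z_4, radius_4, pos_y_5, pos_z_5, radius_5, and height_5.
pos_y_1 = 6
pos_z_1 = 4
radius_1 = 1
height_1 = 2
pos_x_2 = 3
pos_y_2 = 5
pos_z_2 = 8
pos_x_3 = 2
pos_y_3 = 2
pos_z_3 = 6
height_3 = 4
pos_x_4 = 6
pos_y_4 = 2
pos_z_4 = 4
radius_4 = 2
pos_y_5 = 8
pos_z_5 = 4
radius_5 = 1
height_5 = 4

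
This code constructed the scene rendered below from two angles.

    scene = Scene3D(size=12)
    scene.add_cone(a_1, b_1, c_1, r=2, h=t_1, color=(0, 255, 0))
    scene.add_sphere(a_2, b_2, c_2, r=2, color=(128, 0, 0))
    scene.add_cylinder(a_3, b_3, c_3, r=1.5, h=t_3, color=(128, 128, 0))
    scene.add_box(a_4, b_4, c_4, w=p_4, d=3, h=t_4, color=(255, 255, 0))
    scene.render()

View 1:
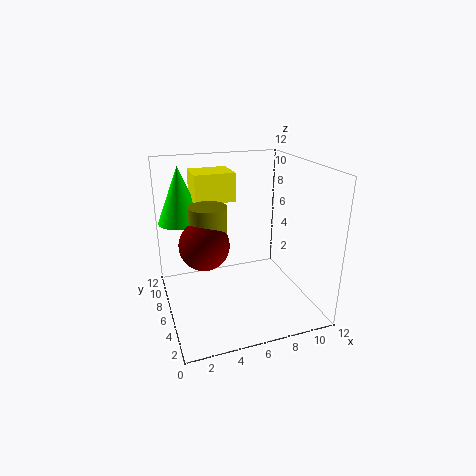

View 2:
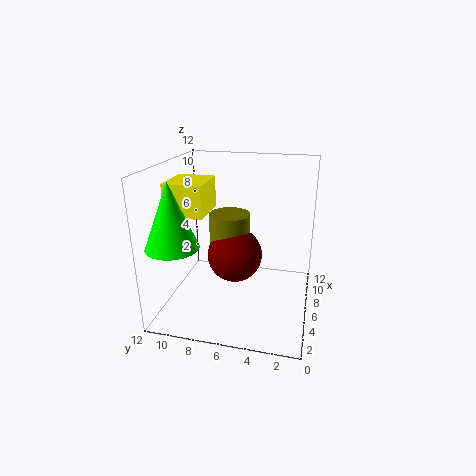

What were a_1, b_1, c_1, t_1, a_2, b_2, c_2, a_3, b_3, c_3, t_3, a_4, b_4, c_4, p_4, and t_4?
a_1 = 2, b_1 = 10, c_1 = 6.5, t_1 = 5, a_2 = 3, b_2 = 5.5, c_2 = 6, a_3 = 3.5, b_3 = 6, c_3 = 5, t_3 = 4, a_4 = 3, b_4 = 8, c_4 = 8.5, p_4 = 3.5, t_4 = 2.5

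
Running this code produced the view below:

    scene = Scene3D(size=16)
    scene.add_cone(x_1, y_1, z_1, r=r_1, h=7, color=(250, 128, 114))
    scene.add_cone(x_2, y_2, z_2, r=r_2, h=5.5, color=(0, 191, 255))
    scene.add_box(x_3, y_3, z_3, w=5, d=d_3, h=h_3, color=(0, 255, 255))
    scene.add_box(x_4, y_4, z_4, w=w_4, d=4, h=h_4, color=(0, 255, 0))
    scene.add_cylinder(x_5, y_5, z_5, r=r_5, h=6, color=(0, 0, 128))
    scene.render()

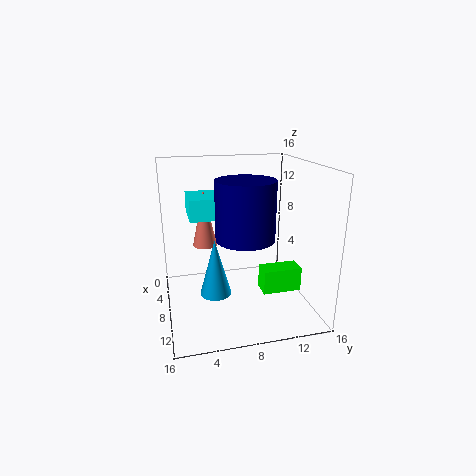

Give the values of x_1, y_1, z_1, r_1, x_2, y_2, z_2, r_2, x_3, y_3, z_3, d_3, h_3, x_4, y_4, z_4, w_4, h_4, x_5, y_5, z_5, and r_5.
x_1 = 3; y_1 = 5; z_1 = 5.5; r_1 = 1.5; x_2 = 13; y_2 = 4.5; z_2 = 4.5; r_2 = 1.5; x_3 = 1; y_3 = 3; z_3 = 9.5; d_3 = 4; h_3 = 2.5; x_4 = 11; y_4 = 9.5; z_4 = 3.5; w_4 = 2; h_4 = 2.5; x_5 = 11; y_5 = 8; z_5 = 9; r_5 = 3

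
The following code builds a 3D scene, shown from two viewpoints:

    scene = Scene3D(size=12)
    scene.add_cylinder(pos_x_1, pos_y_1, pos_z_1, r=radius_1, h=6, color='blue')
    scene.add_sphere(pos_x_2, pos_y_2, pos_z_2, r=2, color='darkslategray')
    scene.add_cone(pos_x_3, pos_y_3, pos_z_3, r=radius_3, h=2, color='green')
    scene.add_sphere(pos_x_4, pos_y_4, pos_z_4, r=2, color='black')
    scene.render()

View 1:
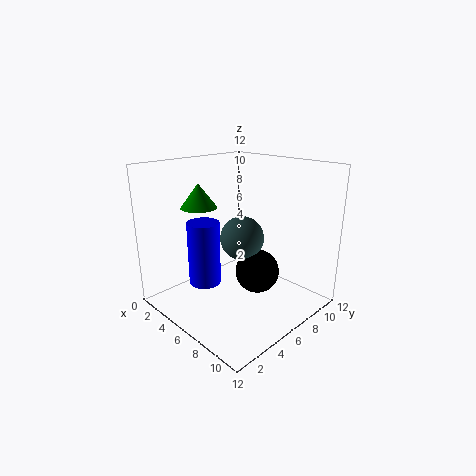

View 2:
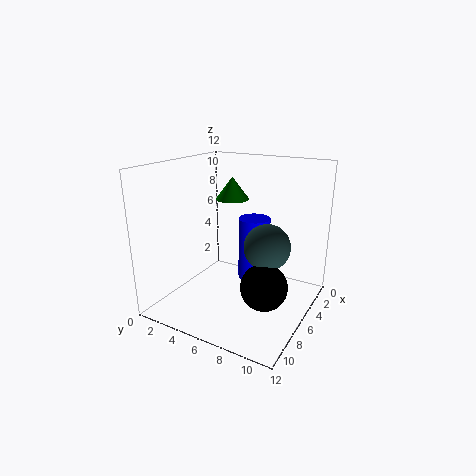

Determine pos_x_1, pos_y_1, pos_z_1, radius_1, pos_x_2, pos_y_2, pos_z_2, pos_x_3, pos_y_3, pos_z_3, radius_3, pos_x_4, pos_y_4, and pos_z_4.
pos_x_1 = 2; pos_y_1 = 5.5; pos_z_1 = 0.5; radius_1 = 1.5; pos_x_2 = 4.5; pos_y_2 = 8; pos_z_2 = 5; pos_x_3 = 3.5; pos_y_3 = 4; pos_z_3 = 8.5; radius_3 = 1.5; pos_x_4 = 6; pos_y_4 = 8.5; pos_z_4 = 2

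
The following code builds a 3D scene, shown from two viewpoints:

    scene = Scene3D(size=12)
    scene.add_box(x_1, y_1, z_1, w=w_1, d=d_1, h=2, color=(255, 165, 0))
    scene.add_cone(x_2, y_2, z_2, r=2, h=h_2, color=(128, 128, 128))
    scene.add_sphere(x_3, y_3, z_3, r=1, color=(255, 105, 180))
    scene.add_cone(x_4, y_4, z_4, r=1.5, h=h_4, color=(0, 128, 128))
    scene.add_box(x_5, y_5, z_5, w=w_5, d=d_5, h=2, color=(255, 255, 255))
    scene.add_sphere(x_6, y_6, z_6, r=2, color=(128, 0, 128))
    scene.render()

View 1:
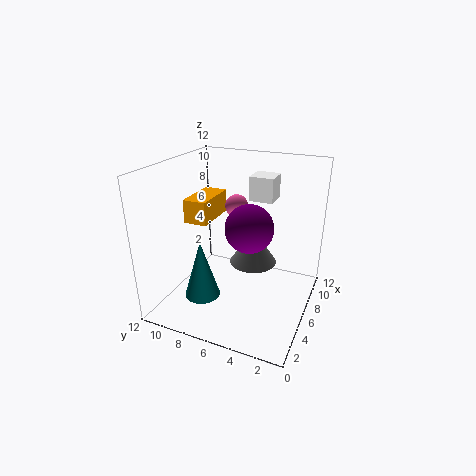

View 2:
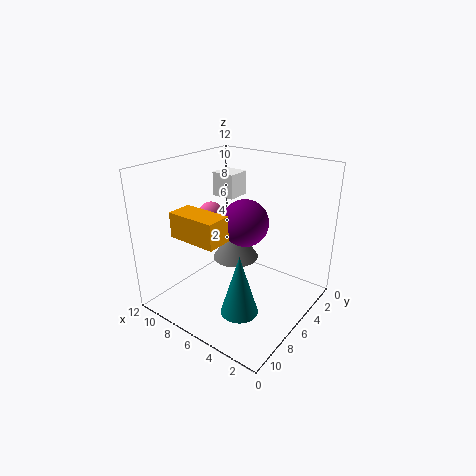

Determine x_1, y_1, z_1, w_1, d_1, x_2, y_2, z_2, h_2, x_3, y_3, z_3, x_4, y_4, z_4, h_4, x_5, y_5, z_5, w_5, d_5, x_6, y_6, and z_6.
x_1 = 5
y_1 = 8.5
z_1 = 7
w_1 = 4
d_1 = 2
x_2 = 7
y_2 = 5
z_2 = 3.5
h_2 = 3
x_3 = 8
y_3 = 7
z_3 = 8
x_4 = 4
y_4 = 8.5
z_4 = 1
h_4 = 5
x_5 = 7
y_5 = 3.5
z_5 = 9
w_5 = 2
d_5 = 2
x_6 = 6
y_6 = 5
z_6 = 7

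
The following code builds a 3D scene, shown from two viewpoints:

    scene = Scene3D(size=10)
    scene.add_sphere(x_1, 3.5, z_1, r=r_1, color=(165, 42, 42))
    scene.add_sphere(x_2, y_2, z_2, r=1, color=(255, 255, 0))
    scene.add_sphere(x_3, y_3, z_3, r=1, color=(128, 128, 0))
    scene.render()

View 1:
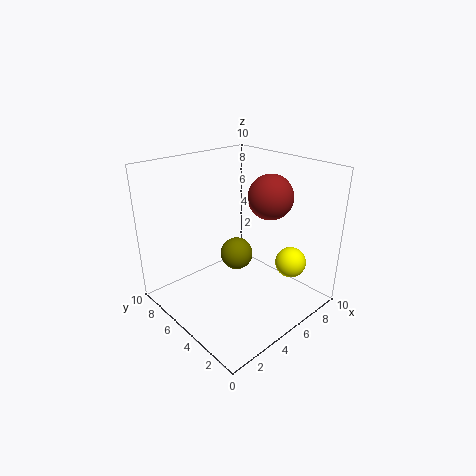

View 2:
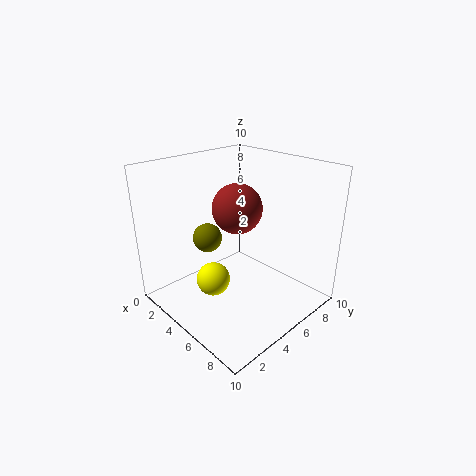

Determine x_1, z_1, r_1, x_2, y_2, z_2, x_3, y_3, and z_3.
x_1 = 6.5
z_1 = 8
r_1 = 1.5
x_2 = 6.5
y_2 = 1.5
z_2 = 4
x_3 = 3.5
y_3 = 3.5
z_3 = 5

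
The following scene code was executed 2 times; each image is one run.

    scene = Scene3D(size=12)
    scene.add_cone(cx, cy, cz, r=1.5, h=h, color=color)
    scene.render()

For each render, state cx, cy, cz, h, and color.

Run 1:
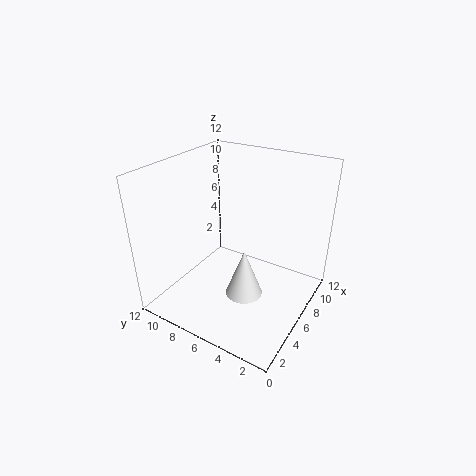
cx = 4.5
cy = 4.5
cz = 2
h = 4
color = 'white'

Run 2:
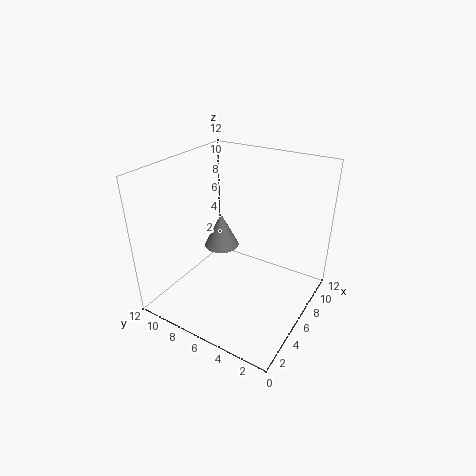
cx = 6.5
cy = 8
cz = 4.5
h = 3
color = 'gray'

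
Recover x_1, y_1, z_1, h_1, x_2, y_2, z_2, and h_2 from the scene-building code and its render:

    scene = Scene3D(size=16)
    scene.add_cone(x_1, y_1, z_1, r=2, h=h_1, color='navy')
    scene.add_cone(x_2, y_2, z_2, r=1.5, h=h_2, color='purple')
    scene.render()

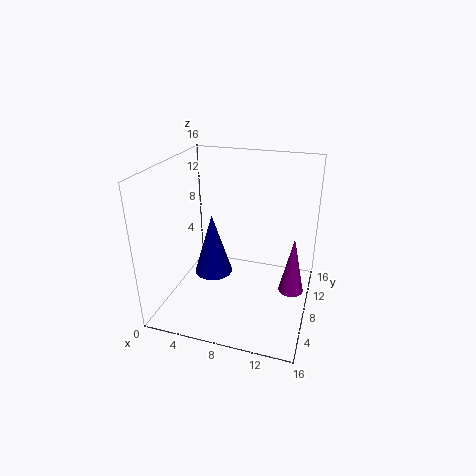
x_1 = 6
y_1 = 5.5
z_1 = 5
h_1 = 6.5
x_2 = 14
y_2 = 10.5
z_2 = 0.5
h_2 = 7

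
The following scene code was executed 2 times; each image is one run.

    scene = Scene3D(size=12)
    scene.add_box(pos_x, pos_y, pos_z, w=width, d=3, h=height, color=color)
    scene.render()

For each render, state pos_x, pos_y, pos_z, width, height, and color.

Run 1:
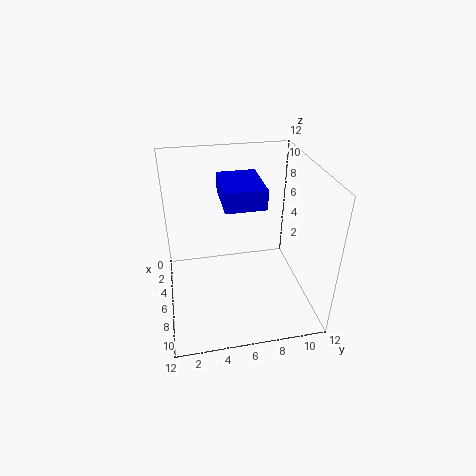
pos_x = 5
pos_y = 4.5
pos_z = 10
width = 4
height = 1.5
color = 'blue'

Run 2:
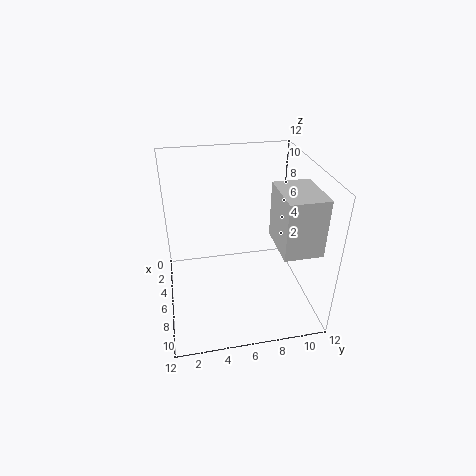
pos_x = 6.5
pos_y = 8.5
pos_z = 6.5
width = 4
height = 4.5
color = 'lightgray'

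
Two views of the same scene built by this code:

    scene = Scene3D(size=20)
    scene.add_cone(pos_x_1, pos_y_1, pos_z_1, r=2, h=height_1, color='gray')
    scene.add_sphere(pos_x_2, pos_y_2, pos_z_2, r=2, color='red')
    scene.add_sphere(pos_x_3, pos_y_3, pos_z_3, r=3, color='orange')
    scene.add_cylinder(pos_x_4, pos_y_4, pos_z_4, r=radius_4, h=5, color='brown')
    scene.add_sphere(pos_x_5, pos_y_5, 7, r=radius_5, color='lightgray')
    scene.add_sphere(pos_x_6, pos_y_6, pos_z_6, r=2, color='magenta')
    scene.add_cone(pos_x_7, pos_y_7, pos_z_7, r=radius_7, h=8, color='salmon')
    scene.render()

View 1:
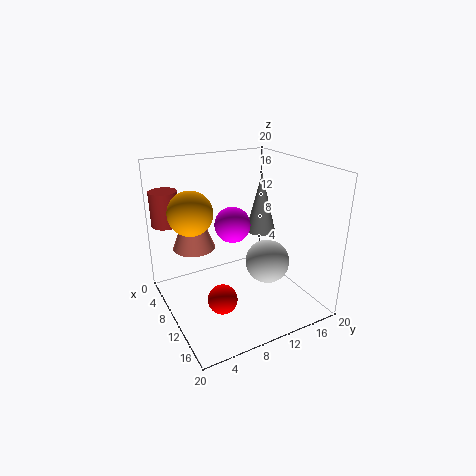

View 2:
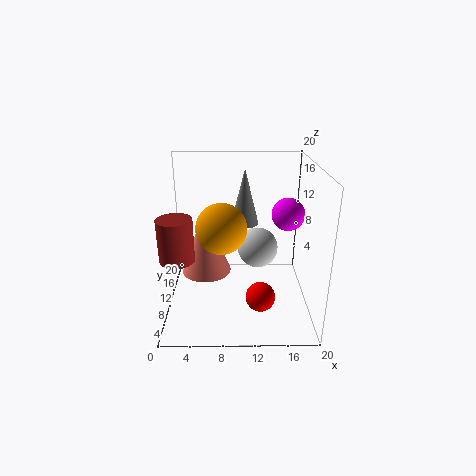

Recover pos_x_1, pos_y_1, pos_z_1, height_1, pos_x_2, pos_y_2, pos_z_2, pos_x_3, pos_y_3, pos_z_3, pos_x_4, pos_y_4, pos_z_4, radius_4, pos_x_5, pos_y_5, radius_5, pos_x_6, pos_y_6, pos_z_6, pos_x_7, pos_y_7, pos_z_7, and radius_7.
pos_x_1 = 11; pos_y_1 = 13; pos_z_1 = 11; height_1 = 8; pos_x_2 = 13; pos_y_2 = 6; pos_z_2 = 3; pos_x_3 = 8; pos_y_3 = 4; pos_z_3 = 14; pos_x_4 = 3; pos_y_4 = 2; pos_z_4 = 11; radius_4 = 2; pos_x_5 = 13; pos_y_5 = 13; radius_5 = 3; pos_x_6 = 16; pos_y_6 = 6; pos_z_6 = 15; pos_x_7 = 6; pos_y_7 = 5; pos_z_7 = 8; radius_7 = 3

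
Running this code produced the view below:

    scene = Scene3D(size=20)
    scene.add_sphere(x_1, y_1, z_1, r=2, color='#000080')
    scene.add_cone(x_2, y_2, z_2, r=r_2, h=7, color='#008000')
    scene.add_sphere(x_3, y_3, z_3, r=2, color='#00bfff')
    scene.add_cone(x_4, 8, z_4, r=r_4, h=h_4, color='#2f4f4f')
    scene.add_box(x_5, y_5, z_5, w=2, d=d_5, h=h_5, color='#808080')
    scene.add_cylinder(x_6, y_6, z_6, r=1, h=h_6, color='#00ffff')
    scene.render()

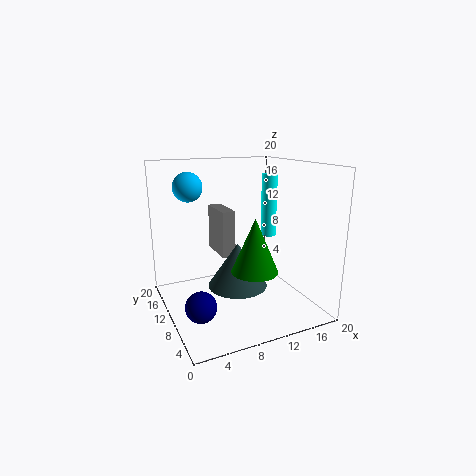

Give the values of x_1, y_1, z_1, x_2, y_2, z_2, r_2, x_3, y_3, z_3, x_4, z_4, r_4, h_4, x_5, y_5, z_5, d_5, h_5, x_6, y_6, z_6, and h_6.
x_1 = 3; y_1 = 6; z_1 = 3; x_2 = 10; y_2 = 5; z_2 = 7; r_2 = 3; x_3 = 4; y_3 = 13; z_3 = 17; x_4 = 9; z_4 = 4; r_4 = 4; h_4 = 6; x_5 = 9; y_5 = 13; z_5 = 6; d_5 = 6; h_5 = 7; x_6 = 13; y_6 = 7; z_6 = 11; h_6 = 8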